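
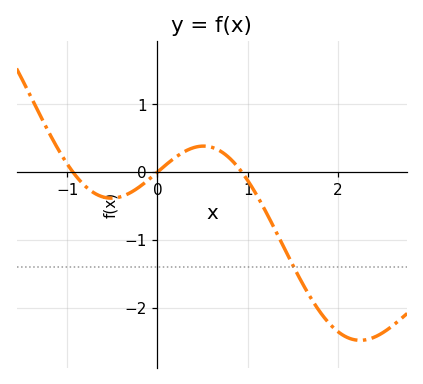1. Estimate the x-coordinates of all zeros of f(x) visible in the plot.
-0.9, 0, 0.9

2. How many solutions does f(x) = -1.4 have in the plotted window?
1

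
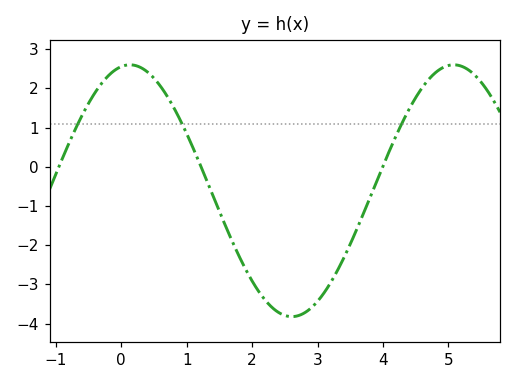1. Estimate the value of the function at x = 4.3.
1.1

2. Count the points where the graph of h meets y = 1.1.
3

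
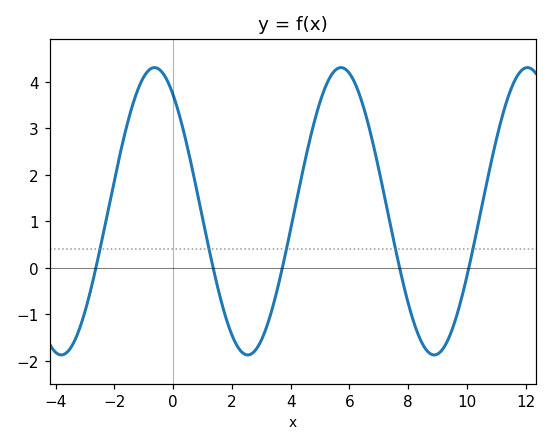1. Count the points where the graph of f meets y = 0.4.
5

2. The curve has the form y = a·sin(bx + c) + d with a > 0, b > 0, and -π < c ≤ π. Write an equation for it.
y = 3.09sin(0.99x + 2.2) + 1.22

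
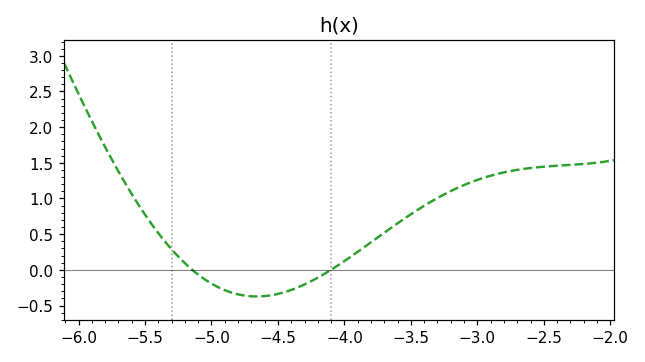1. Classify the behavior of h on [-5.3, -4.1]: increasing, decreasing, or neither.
neither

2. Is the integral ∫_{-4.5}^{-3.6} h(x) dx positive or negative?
positive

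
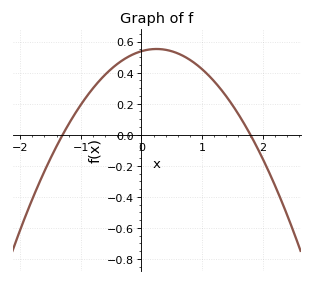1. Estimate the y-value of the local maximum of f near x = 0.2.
0.56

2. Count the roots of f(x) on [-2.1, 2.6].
2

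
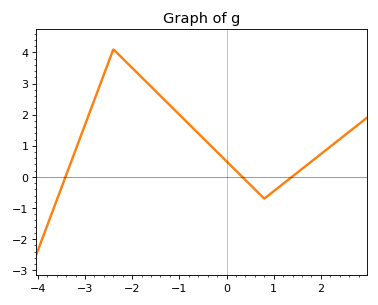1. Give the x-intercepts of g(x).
-3.4, 0.3, 1.4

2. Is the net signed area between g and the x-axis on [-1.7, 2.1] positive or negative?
positive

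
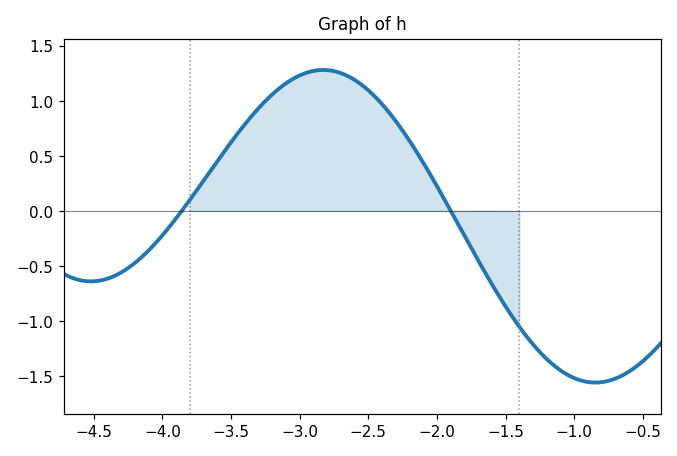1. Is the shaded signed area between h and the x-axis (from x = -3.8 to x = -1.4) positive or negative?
positive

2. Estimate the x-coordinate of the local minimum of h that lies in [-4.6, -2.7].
-4.5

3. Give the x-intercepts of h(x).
-3.9, -1.9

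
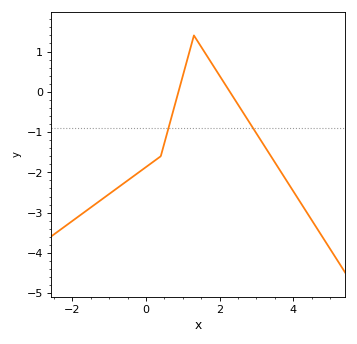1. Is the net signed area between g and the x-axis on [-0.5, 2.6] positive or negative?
negative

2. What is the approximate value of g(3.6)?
-1.9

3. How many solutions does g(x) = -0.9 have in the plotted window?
2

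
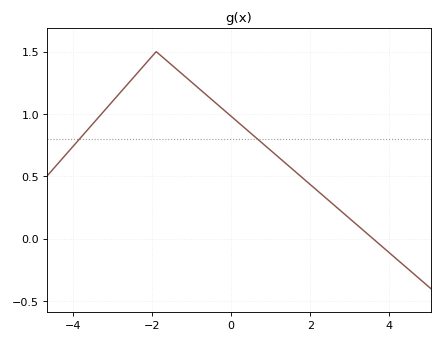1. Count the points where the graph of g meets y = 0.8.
2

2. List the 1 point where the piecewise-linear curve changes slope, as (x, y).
(-1.9, 1.5)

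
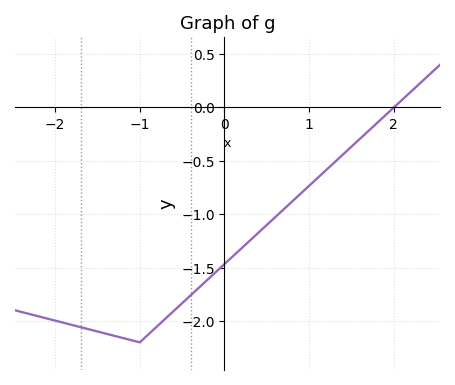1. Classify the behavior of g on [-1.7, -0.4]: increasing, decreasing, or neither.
neither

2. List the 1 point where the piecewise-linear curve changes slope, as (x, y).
(-1, -2.2)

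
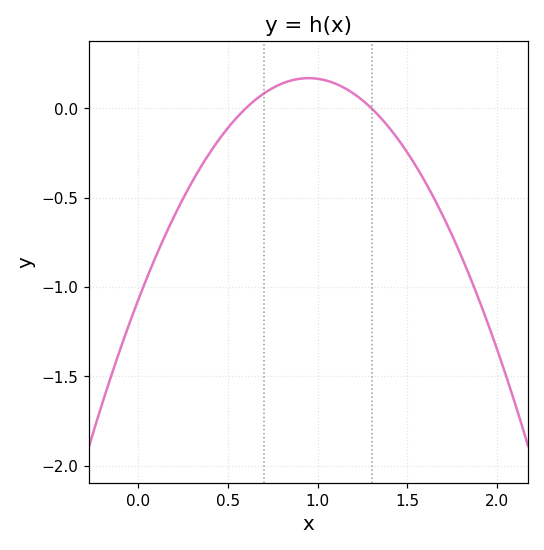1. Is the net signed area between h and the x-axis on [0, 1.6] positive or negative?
negative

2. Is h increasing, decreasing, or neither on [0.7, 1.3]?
neither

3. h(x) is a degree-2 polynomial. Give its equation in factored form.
y = -1.38(x - 0.6)(x - 1.3)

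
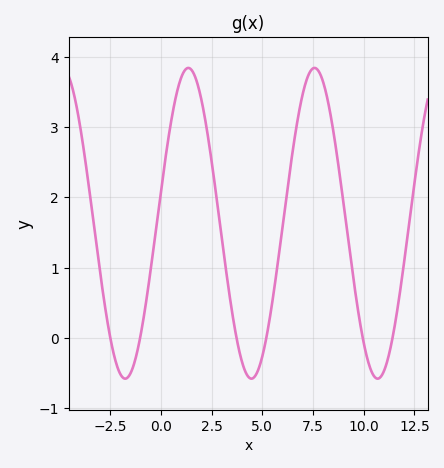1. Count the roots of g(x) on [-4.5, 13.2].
6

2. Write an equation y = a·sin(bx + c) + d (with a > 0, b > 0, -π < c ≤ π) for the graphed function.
y = 2.21sin(1.01x + 0.202) + 1.63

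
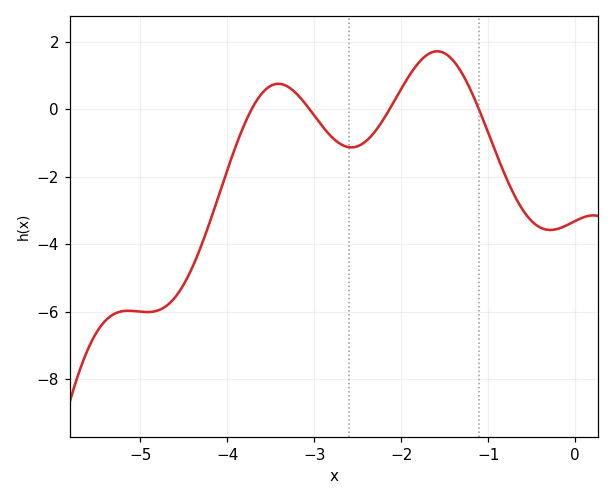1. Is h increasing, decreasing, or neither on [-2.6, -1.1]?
neither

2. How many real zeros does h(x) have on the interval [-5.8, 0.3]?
4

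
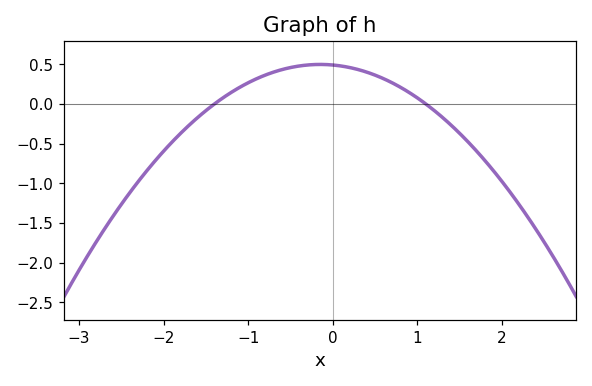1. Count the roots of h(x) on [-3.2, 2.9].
2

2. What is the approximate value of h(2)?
-1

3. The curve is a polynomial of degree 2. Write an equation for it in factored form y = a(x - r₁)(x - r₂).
y = -0.32(x + 1.4)(x - 1.1)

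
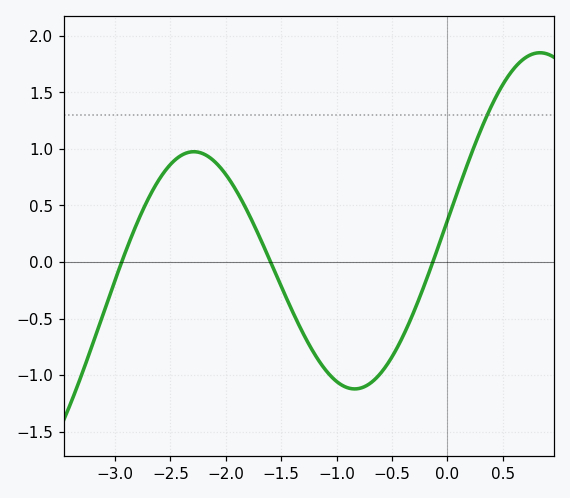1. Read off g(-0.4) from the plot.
-0.65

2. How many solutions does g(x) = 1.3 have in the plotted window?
1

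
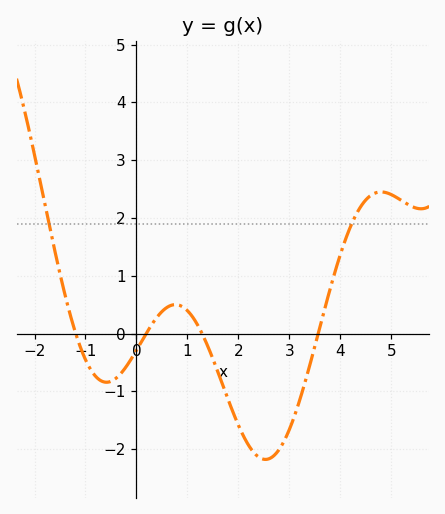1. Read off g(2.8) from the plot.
-2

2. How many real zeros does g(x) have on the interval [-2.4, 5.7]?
4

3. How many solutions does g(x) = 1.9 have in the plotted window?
2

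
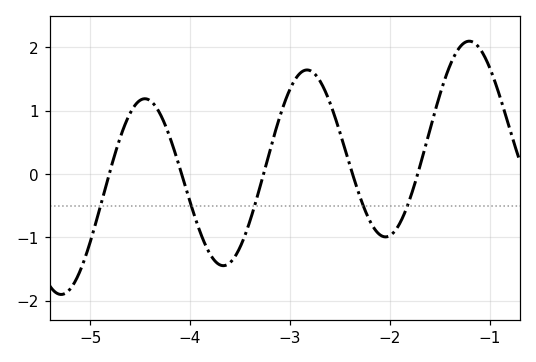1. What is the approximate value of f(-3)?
1.34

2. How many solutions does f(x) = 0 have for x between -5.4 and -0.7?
5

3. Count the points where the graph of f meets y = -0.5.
5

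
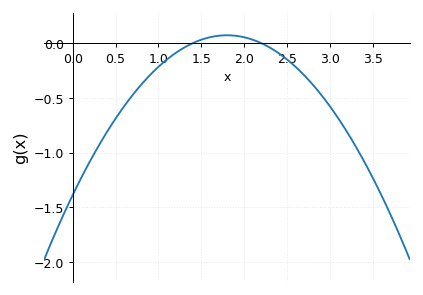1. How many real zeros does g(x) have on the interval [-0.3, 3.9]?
2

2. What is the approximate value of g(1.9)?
0.05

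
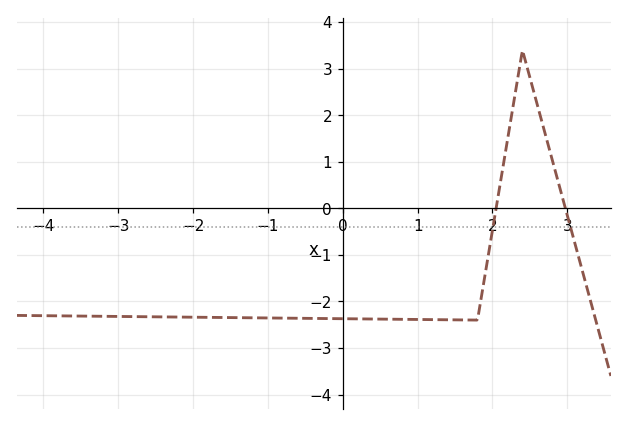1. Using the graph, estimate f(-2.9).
-2.3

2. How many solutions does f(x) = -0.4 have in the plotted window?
2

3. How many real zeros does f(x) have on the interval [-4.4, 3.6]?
2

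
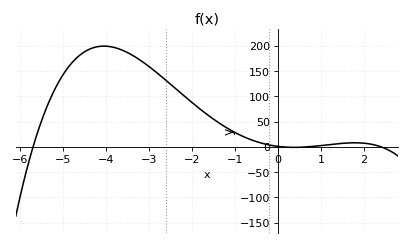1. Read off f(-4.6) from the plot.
182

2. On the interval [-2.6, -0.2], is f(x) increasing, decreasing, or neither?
decreasing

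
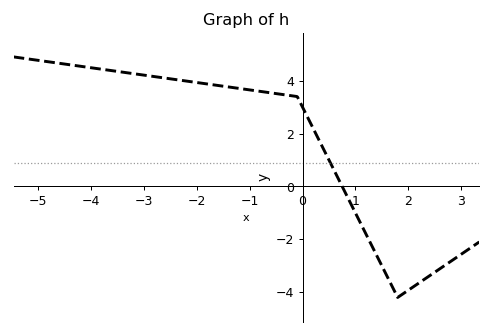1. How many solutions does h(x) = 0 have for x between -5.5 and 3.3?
1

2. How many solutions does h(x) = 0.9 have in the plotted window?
1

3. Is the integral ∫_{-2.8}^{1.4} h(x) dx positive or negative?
positive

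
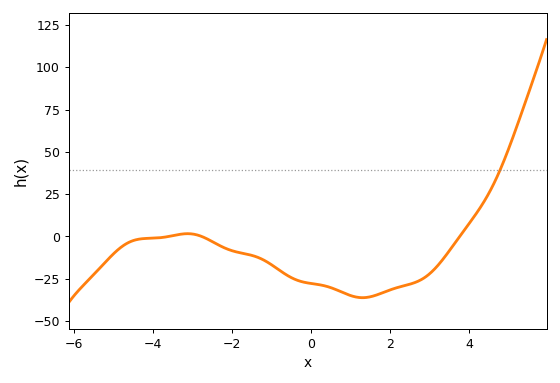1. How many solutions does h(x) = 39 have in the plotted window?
1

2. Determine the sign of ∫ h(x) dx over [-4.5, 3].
negative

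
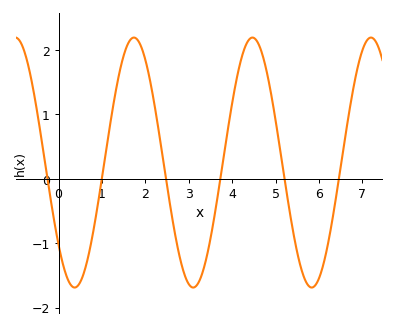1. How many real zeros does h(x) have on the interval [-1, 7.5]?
6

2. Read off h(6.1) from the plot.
-1.3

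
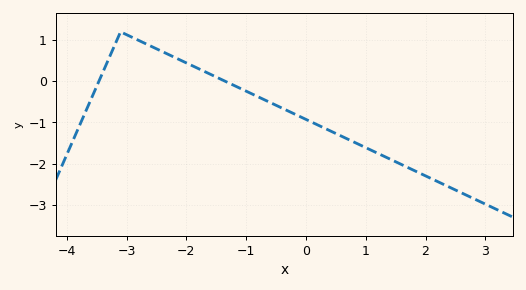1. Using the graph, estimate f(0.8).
-1.47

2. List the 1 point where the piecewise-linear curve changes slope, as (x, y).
(-3.1, 1.2)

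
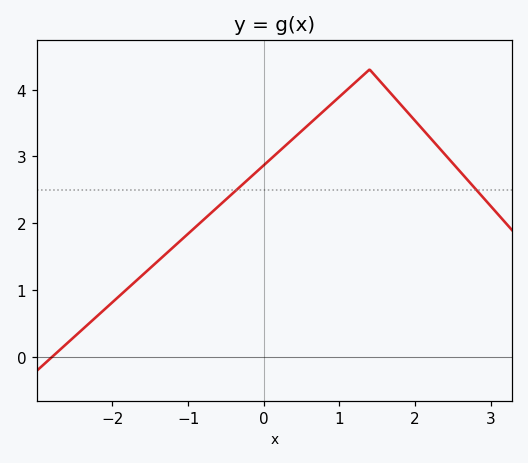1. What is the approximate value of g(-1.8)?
1.03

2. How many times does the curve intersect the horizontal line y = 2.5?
2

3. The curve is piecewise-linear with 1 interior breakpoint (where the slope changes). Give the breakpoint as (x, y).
(1.4, 4.3)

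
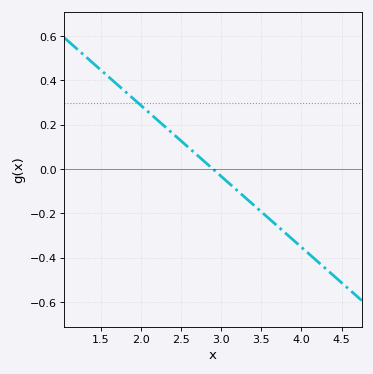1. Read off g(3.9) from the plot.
-0.32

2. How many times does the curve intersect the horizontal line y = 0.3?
1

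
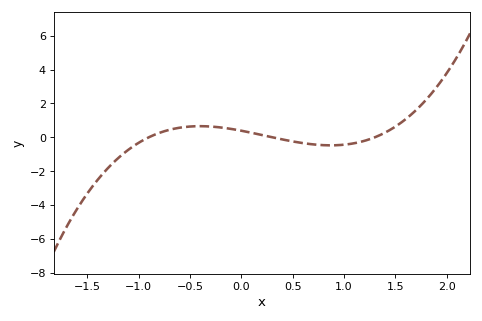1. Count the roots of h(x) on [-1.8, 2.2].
3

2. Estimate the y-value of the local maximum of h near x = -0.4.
0.655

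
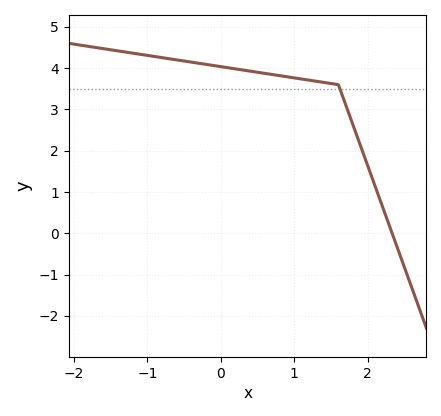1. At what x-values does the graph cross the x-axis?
2.33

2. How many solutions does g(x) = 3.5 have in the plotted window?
1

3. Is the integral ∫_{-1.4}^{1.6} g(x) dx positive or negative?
positive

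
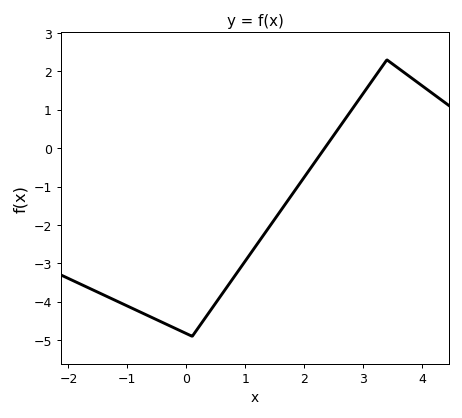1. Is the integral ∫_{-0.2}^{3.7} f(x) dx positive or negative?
negative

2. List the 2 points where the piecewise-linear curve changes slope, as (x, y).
(0.1, -4.9); (3.4, 2.3)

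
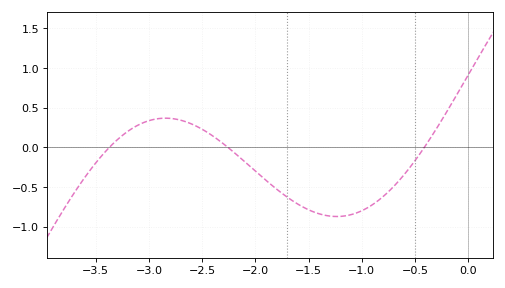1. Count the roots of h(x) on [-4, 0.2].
3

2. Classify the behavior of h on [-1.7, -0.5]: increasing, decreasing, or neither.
neither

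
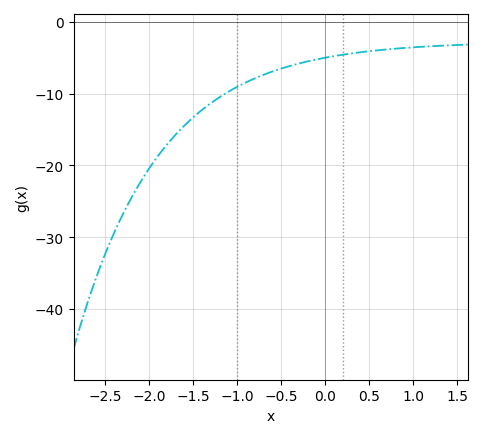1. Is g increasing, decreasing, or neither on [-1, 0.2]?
increasing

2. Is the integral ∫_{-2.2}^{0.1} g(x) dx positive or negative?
negative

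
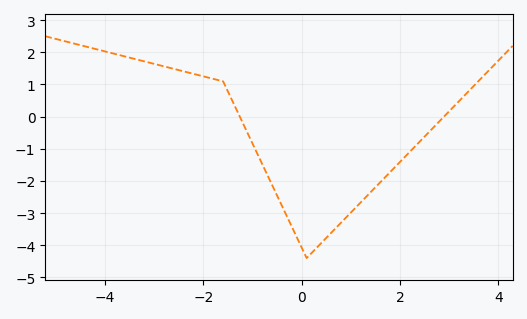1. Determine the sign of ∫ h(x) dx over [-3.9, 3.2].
negative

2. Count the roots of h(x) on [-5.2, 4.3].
2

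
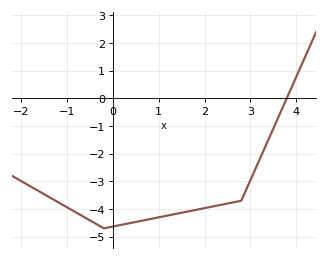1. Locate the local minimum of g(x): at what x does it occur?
-0.2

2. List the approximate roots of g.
3.8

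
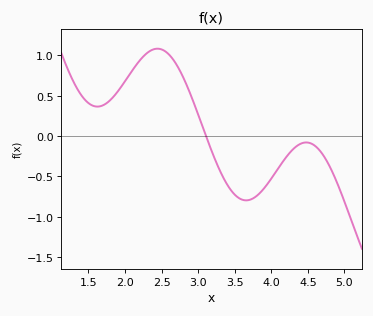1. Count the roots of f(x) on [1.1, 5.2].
1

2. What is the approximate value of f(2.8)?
0.718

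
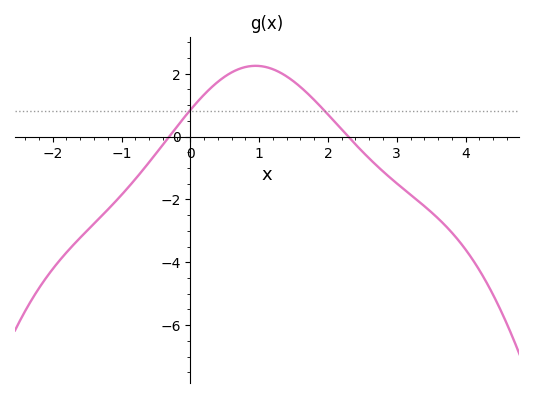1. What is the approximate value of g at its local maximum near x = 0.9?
2.2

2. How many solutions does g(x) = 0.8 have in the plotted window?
2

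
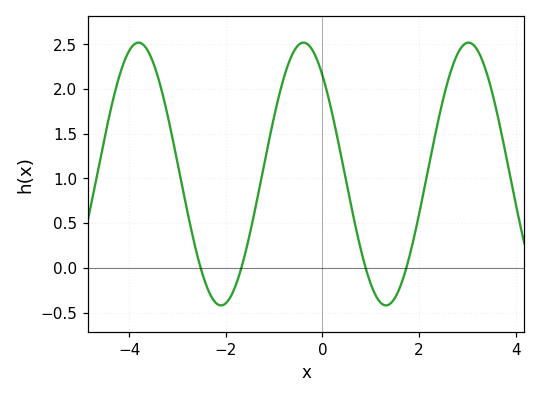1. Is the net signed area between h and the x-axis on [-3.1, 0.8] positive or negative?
positive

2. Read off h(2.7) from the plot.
2.27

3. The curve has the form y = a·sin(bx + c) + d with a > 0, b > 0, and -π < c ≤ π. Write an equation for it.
y = 1.47sin(1.84x + 2.29) + 1.05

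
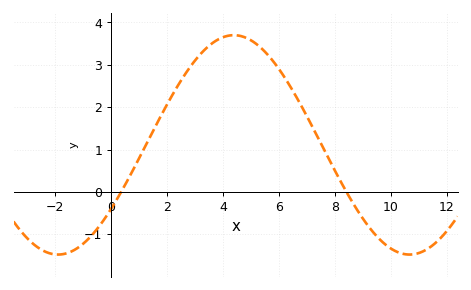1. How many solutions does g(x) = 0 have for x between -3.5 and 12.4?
2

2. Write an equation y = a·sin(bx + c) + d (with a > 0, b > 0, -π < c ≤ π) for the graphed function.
y = 2.59sin(0.5x - 0.62) + 1.11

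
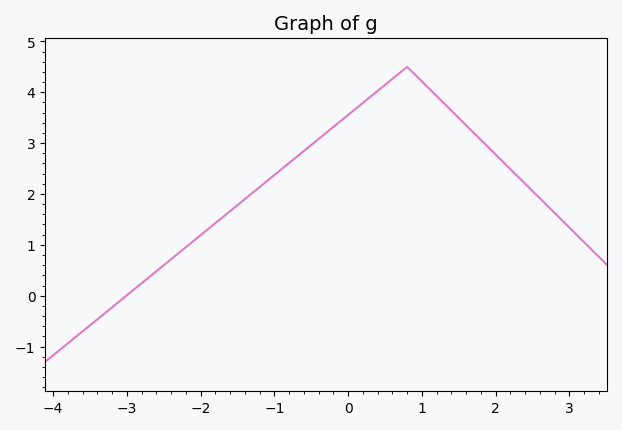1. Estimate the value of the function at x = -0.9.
2.5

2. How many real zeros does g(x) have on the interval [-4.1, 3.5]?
1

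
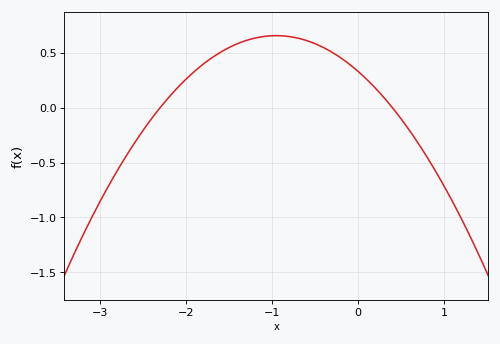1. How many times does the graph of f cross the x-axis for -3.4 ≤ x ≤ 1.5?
2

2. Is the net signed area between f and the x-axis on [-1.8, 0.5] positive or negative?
positive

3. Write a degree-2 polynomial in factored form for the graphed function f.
y = -0.36(x + 2.3)(x - 0.4)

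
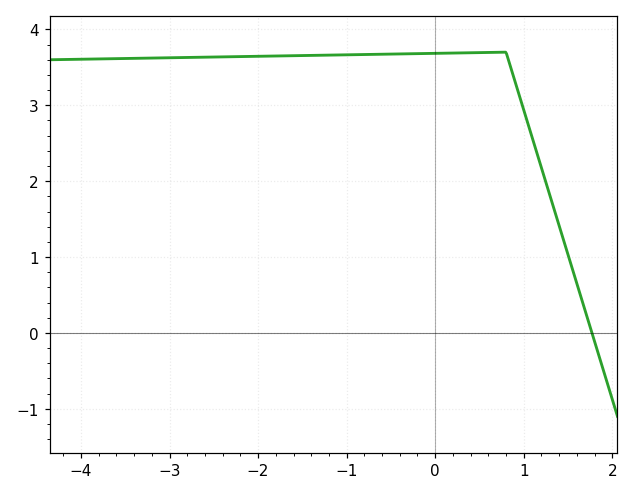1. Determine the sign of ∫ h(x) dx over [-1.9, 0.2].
positive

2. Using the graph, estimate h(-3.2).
3.6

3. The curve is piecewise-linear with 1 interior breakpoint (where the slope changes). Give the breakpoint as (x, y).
(0.8, 3.7)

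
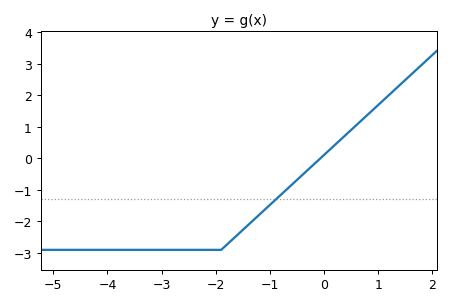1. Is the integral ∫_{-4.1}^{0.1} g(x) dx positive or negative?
negative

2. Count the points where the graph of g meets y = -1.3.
1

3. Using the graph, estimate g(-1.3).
-2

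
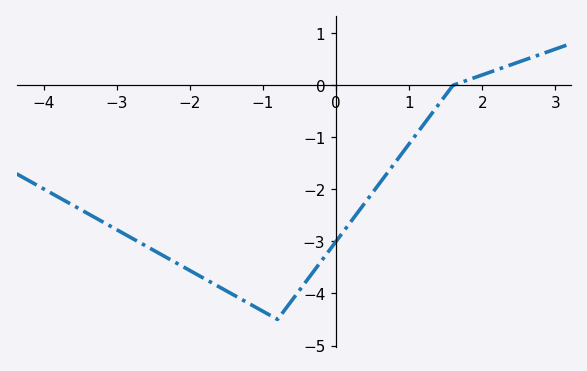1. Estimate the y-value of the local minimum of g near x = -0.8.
-4.5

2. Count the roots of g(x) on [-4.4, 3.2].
1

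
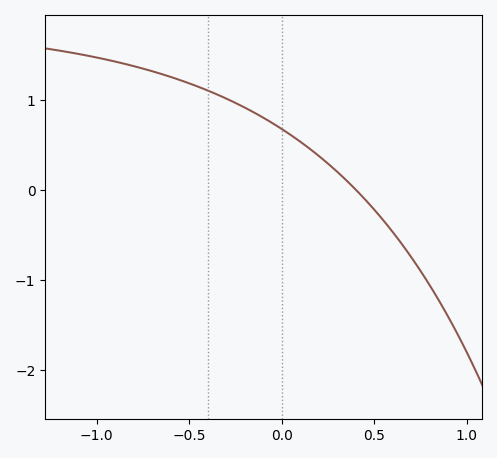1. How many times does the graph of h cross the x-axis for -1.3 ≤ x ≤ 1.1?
1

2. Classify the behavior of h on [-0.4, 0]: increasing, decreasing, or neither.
decreasing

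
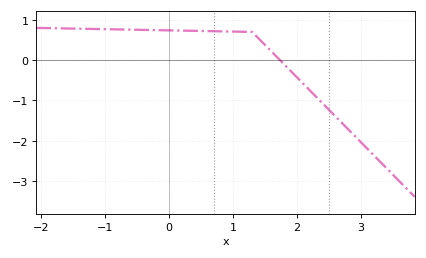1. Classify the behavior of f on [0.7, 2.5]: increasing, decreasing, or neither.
decreasing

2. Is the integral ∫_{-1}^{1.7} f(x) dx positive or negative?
positive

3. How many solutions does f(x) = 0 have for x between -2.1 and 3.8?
1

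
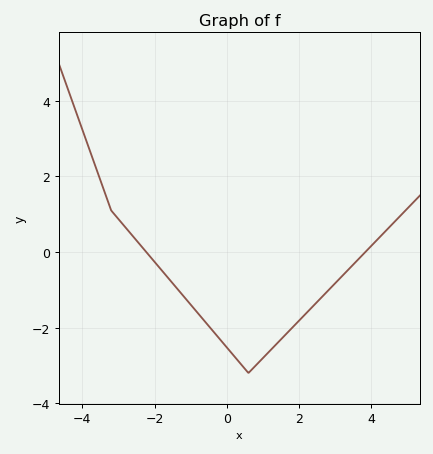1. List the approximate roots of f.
-2.23, 3.84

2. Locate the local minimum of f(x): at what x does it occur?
0.598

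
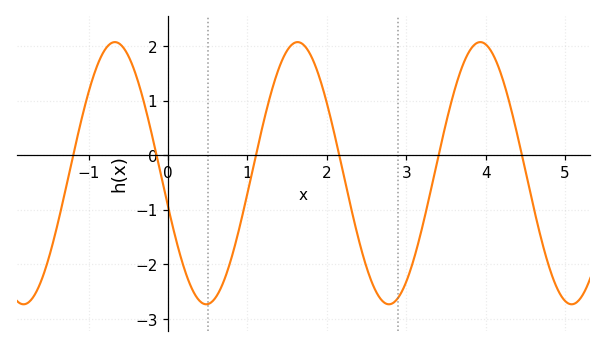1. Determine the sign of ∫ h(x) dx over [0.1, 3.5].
negative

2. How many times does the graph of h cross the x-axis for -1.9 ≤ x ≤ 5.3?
6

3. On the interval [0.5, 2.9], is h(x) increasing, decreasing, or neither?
neither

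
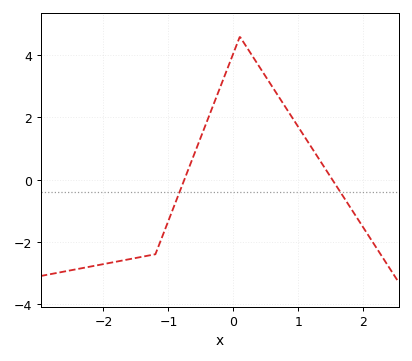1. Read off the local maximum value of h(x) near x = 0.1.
4.6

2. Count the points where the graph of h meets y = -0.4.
2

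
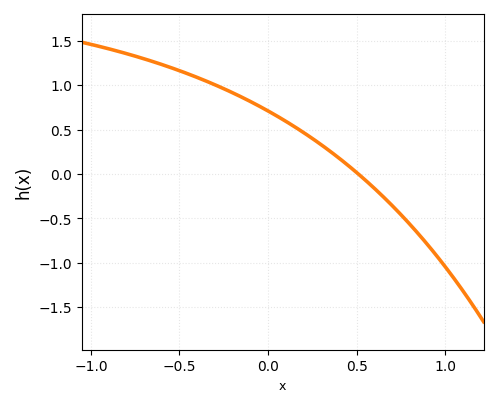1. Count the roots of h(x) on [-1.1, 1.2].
1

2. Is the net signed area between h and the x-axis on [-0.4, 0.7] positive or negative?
positive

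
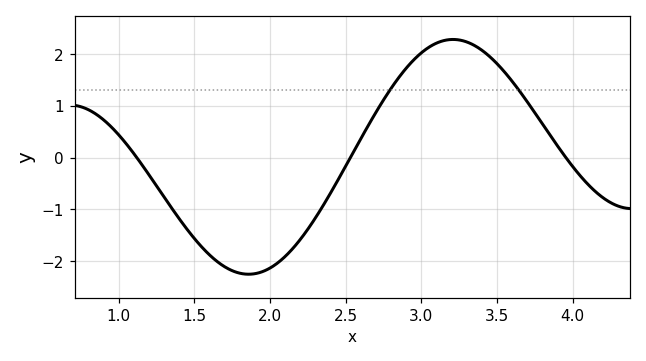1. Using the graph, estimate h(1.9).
-2.24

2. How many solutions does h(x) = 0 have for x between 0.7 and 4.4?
3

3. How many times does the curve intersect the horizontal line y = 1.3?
2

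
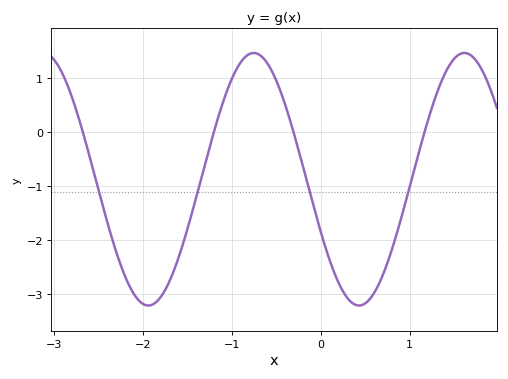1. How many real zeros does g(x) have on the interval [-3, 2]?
4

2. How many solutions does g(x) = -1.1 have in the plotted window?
4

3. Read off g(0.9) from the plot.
-1.62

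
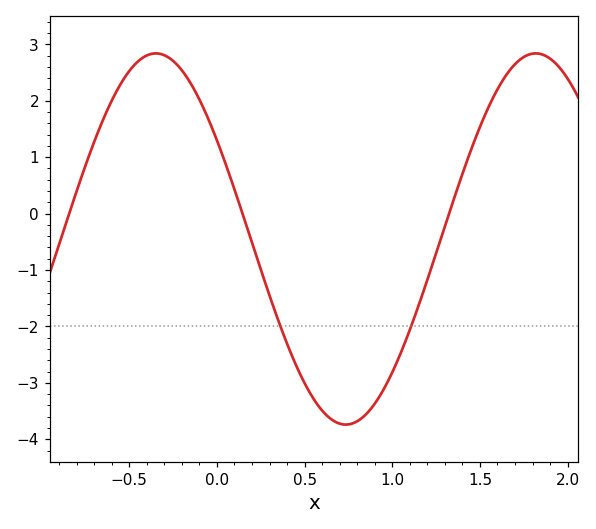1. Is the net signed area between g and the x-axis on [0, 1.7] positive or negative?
negative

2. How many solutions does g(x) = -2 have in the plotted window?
2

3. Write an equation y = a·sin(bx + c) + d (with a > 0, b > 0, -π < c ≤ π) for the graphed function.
y = 3.29sin(2.9x + 2.6) - 0.45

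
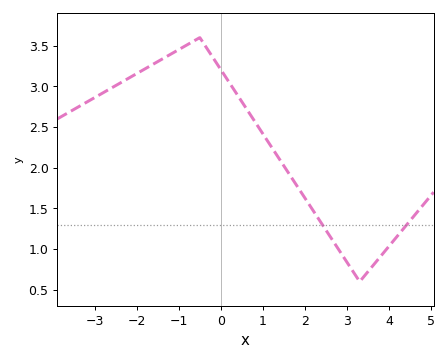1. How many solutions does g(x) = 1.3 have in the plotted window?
2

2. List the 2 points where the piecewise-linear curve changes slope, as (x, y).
(-0.5, 3.6); (3.3, 0.6)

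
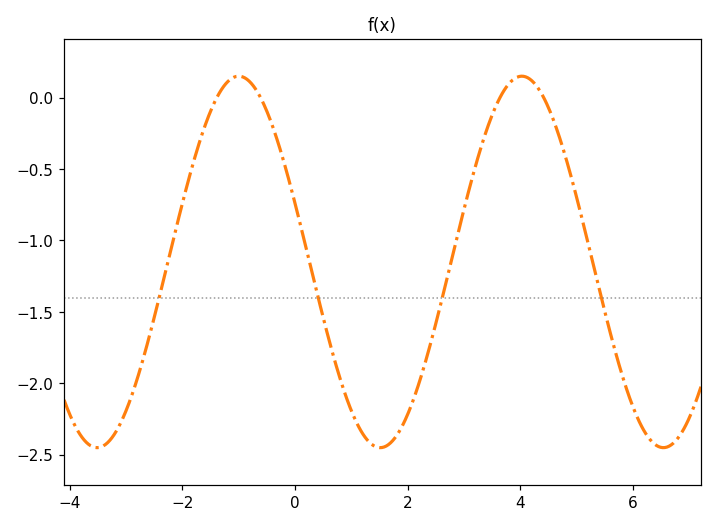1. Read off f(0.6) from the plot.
-1.69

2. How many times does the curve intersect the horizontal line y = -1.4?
4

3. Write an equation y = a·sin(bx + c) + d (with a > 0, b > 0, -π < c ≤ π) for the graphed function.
y = 1.3sin(1.25x + 2.82) - 1.15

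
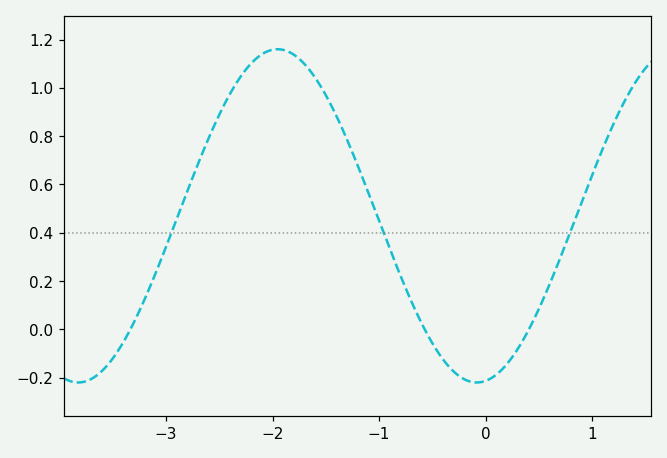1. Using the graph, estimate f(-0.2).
-0.2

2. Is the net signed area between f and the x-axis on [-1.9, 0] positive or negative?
positive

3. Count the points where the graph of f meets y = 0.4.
3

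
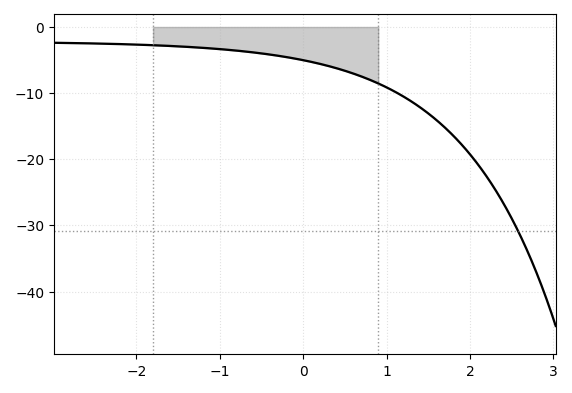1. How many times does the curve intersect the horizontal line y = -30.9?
1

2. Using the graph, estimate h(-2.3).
-2.56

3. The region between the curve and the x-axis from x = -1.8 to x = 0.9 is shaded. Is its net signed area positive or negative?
negative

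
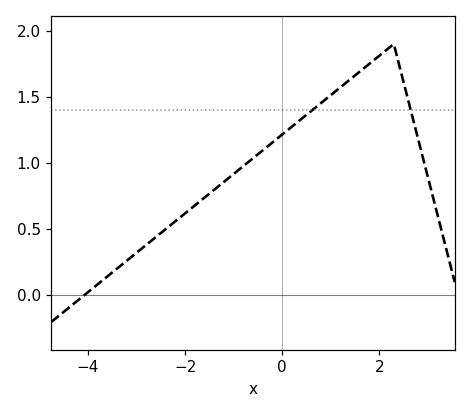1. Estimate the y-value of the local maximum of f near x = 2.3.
1.9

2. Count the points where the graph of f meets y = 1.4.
2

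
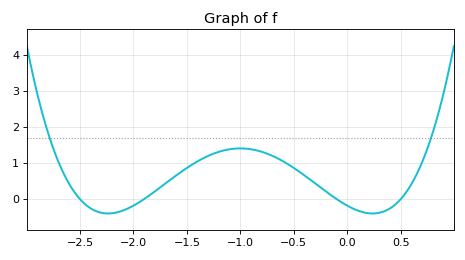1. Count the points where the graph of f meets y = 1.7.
2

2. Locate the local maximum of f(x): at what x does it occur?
-1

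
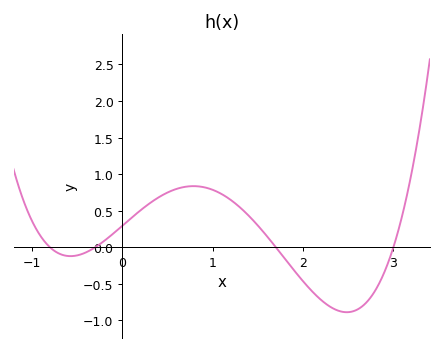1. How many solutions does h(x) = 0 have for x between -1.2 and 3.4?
4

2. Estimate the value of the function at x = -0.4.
-0.069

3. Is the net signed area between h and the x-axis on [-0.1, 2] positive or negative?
positive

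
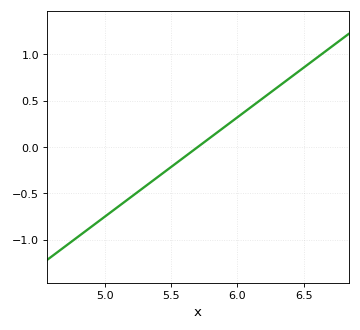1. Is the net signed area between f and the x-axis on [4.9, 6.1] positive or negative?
negative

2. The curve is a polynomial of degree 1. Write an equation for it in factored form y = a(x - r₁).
y = 1.07(x - 5.7)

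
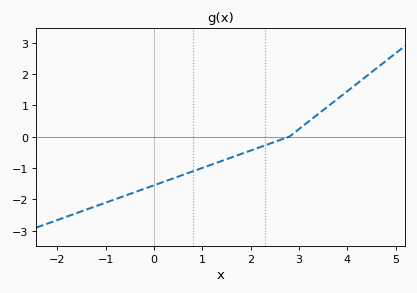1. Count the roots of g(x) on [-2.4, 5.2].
1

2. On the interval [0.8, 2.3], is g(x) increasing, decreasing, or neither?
increasing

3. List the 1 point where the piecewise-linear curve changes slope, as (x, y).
(2.8, 0)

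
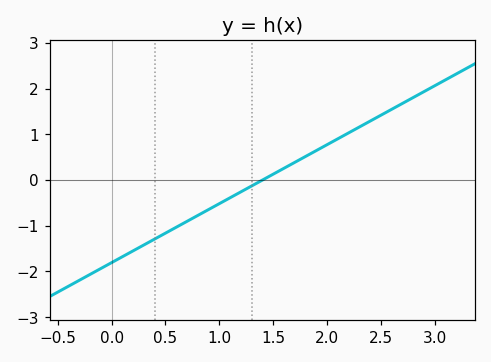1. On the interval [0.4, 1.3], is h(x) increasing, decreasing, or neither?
increasing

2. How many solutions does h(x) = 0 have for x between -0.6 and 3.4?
1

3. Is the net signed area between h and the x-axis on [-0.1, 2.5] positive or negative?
negative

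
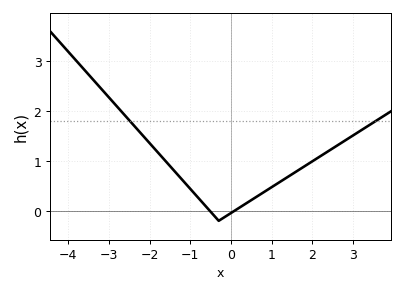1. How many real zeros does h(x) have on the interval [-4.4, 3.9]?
2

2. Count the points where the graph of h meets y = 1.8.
2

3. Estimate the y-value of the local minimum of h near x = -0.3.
-0.2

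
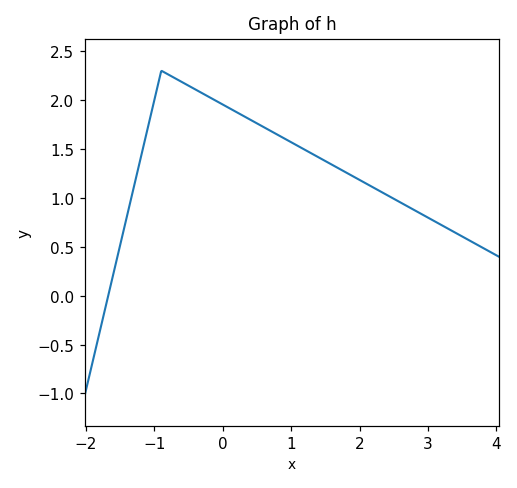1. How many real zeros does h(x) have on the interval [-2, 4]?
1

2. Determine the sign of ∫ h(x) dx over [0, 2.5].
positive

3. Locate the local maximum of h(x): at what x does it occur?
-0.898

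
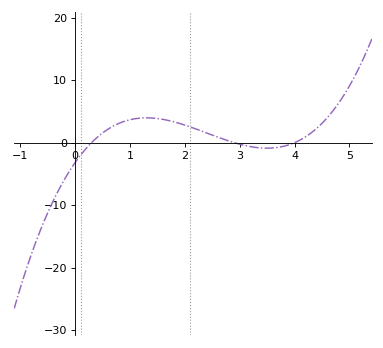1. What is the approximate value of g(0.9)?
3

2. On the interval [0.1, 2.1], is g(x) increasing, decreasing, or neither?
neither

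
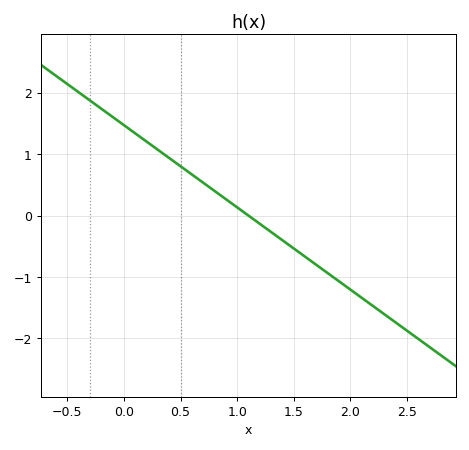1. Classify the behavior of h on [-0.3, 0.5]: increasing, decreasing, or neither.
decreasing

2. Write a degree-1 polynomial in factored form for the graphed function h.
y = -1.34(x - 1.1)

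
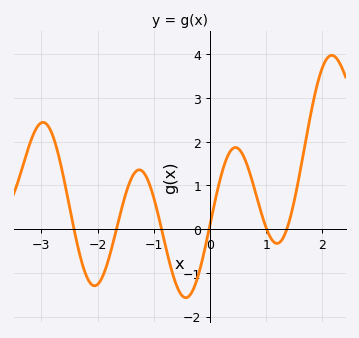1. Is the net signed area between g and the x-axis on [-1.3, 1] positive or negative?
positive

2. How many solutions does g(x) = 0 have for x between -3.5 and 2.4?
6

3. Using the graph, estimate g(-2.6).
1.15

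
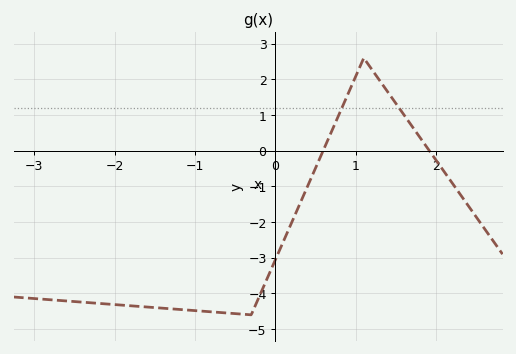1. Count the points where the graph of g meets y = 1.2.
2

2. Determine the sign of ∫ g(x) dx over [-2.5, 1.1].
negative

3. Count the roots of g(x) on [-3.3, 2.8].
2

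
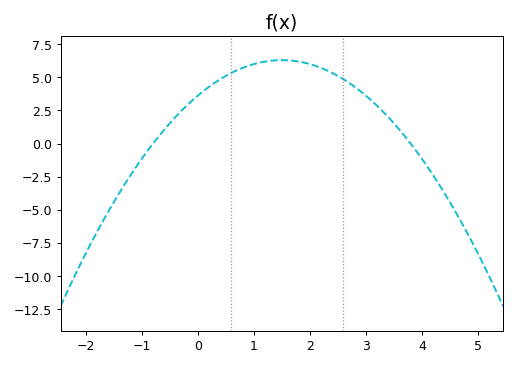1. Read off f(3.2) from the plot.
2.86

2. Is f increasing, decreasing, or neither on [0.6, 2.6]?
neither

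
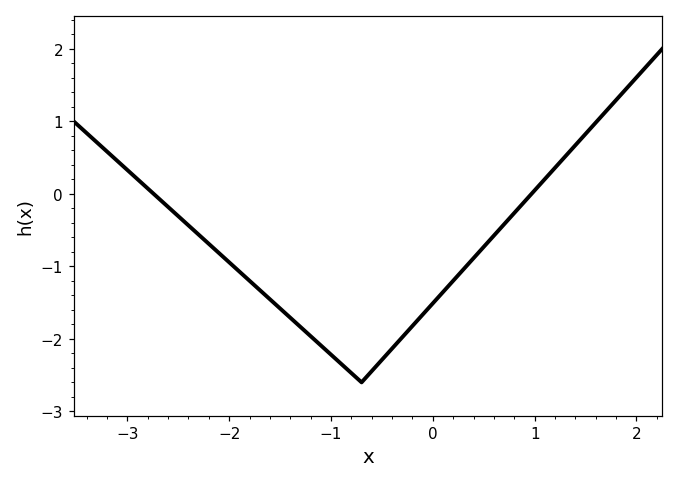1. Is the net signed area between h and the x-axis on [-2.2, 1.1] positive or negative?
negative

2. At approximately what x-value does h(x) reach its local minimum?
-0.7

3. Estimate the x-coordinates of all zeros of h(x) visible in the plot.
-2.74, 0.968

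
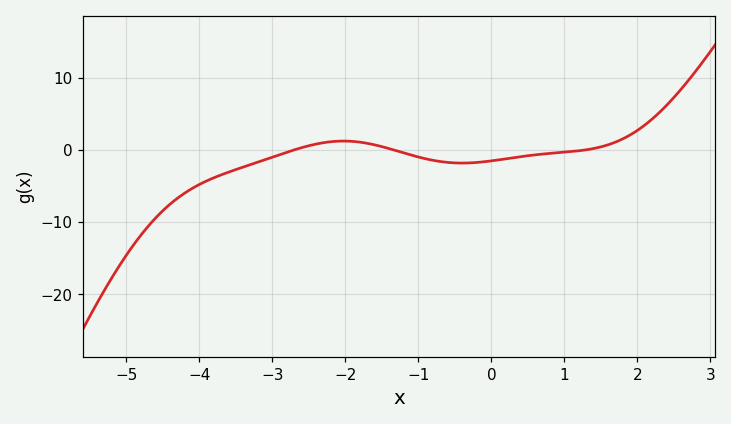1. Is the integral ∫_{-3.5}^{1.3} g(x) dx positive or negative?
negative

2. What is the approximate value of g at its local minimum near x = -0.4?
-2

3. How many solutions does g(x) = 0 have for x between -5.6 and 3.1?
3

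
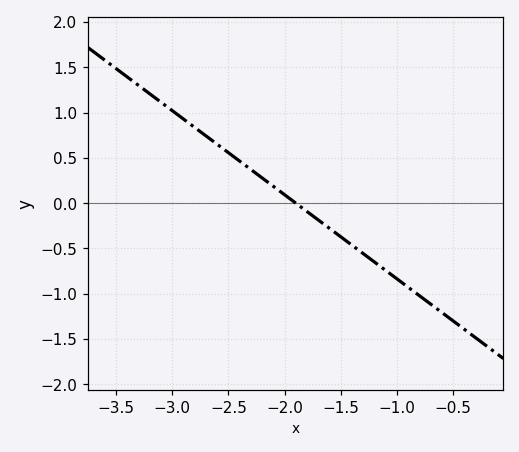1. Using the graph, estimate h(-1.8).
-0.093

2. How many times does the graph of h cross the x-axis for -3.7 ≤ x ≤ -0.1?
1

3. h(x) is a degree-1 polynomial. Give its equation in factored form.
y = -0.93(x + 1.9)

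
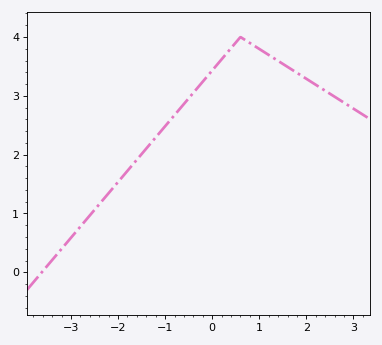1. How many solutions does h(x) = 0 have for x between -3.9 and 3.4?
1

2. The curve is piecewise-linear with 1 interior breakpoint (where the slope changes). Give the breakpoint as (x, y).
(0.6, 4)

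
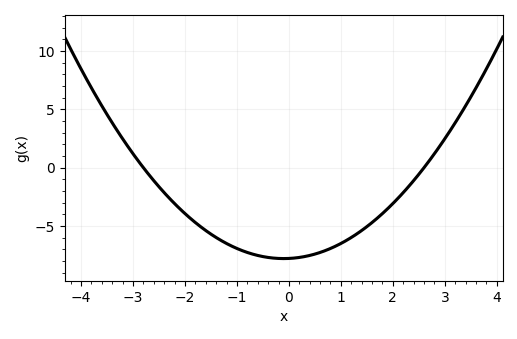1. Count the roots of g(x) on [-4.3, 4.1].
2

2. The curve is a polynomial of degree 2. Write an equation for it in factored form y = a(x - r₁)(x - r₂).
y = 1.07(x + 2.8)(x - 2.6)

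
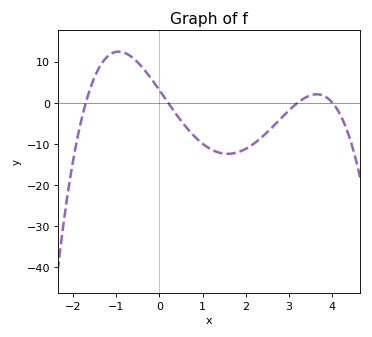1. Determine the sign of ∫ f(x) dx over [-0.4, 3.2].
negative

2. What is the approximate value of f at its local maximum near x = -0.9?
12.4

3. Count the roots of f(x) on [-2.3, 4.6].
4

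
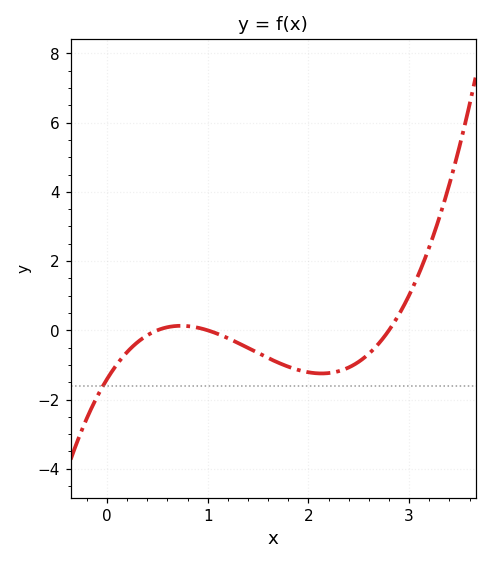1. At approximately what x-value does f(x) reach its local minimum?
2.13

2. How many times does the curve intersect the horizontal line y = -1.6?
1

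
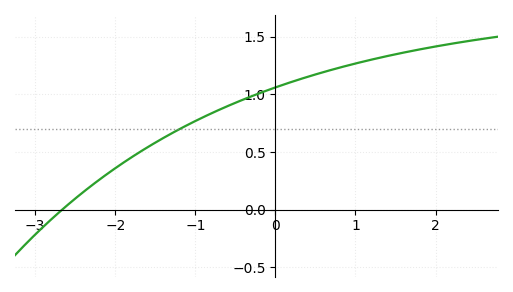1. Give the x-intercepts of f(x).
-2.7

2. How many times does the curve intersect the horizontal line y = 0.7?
1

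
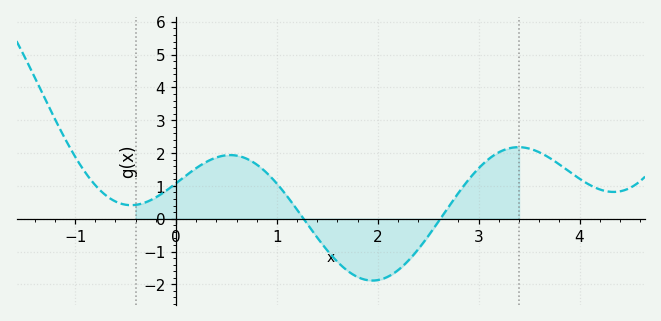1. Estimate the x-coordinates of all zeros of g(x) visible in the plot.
1.3, 2.6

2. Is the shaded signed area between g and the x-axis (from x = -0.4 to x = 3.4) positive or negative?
positive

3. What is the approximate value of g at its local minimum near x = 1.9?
-1.9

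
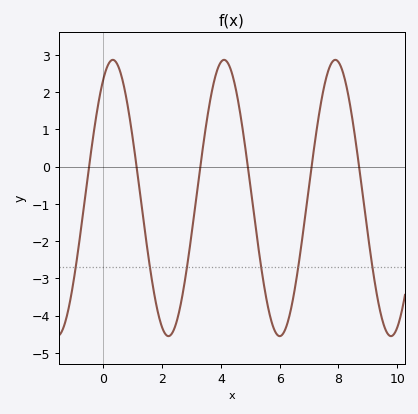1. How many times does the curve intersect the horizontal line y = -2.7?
6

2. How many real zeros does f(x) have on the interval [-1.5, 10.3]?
6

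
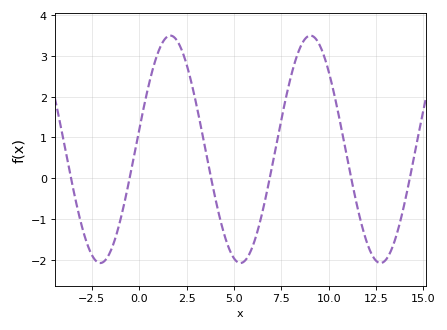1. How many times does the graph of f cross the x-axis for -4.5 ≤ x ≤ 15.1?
6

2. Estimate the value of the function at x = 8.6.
3.3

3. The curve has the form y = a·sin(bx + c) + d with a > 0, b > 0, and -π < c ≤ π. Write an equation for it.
y = 2.79sin(0.85x + 0.17) + 0.71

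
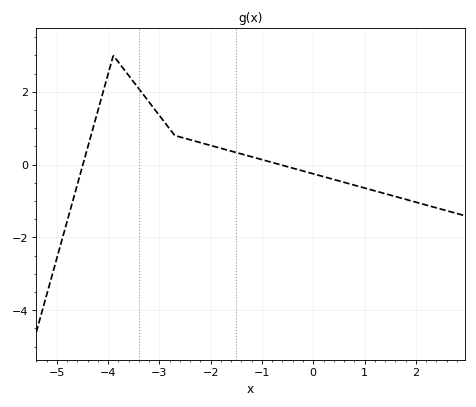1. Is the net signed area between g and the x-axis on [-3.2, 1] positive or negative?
positive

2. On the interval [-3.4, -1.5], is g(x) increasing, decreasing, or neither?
decreasing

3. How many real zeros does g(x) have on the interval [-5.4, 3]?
2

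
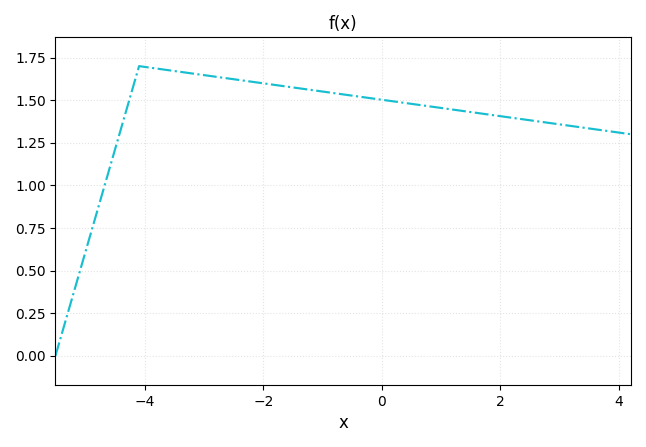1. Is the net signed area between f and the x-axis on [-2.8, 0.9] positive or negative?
positive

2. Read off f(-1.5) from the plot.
1.57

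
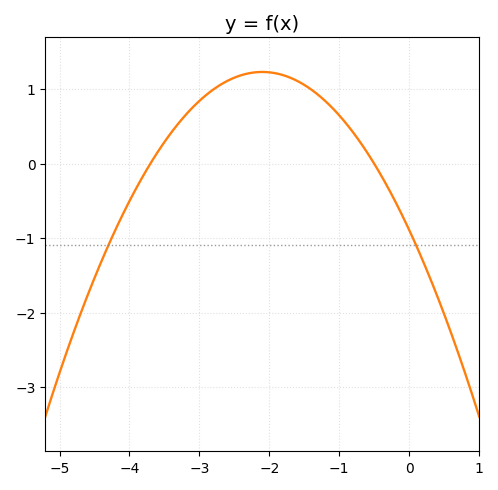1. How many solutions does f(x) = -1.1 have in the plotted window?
2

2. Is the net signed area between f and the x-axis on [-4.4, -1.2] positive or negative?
positive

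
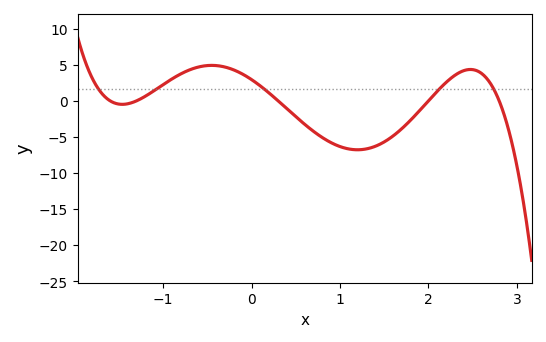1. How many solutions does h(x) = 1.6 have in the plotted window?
5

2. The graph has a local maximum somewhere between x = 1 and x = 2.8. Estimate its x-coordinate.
2.47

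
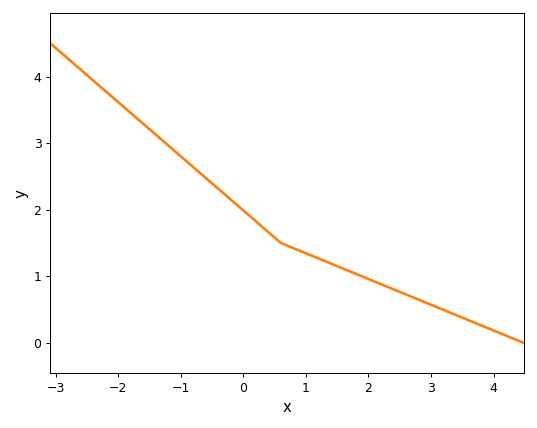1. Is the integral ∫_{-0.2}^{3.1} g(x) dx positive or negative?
positive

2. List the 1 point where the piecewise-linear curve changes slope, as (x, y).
(0.6, 1.5)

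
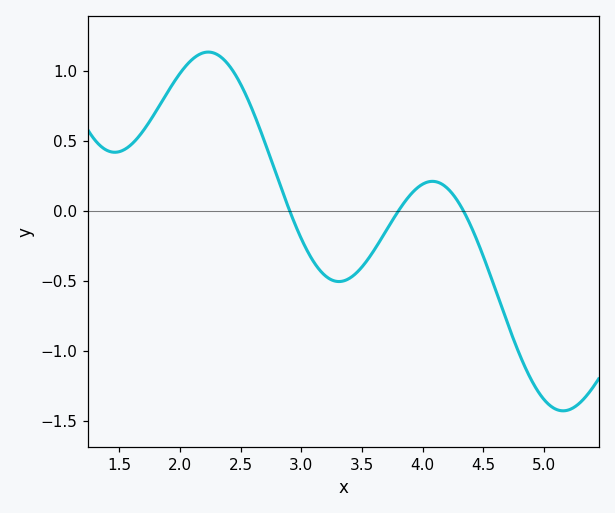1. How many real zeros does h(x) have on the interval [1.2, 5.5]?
3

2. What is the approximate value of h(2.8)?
0.246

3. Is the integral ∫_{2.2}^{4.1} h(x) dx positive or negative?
positive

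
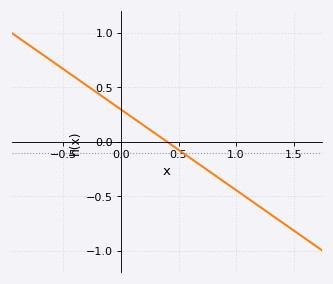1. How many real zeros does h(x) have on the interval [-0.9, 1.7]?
1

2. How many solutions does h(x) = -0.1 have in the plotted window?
1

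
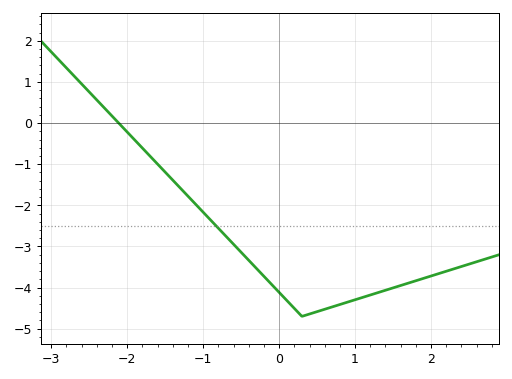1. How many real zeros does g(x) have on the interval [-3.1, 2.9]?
1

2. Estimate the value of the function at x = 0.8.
-4.4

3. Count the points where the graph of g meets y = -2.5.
1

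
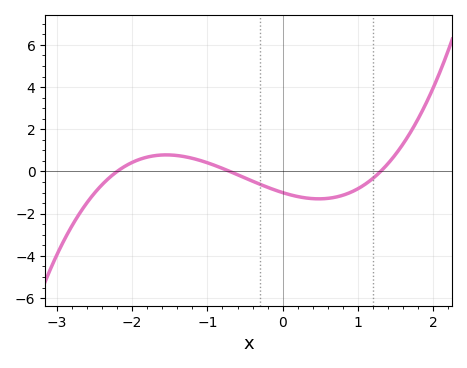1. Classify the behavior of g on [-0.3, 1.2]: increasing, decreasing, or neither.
neither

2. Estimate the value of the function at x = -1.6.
0.783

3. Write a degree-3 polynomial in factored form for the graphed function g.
y = 0.5(x + 2.2)(x + 0.7)(x - 1.3)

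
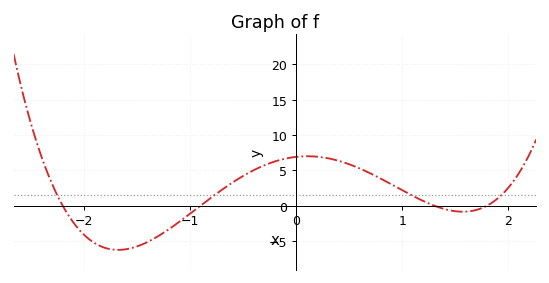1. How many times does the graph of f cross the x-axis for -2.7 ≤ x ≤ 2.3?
4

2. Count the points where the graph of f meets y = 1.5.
4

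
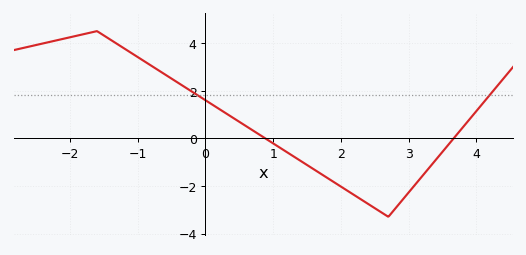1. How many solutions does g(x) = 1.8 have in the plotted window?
2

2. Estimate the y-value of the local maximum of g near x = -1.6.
4.4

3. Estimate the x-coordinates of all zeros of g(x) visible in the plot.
0.9, 3.7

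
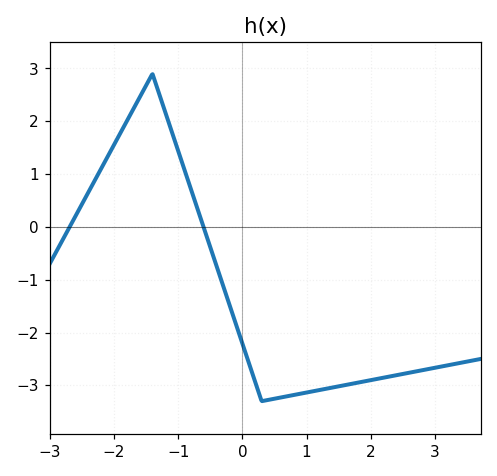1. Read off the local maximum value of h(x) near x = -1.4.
2.9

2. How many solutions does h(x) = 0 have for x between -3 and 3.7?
2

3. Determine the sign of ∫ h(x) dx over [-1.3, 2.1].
negative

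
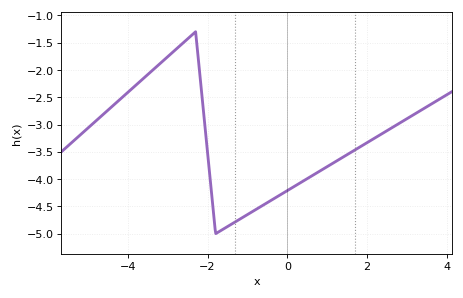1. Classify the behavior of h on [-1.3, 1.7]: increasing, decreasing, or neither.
increasing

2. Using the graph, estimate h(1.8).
-3.42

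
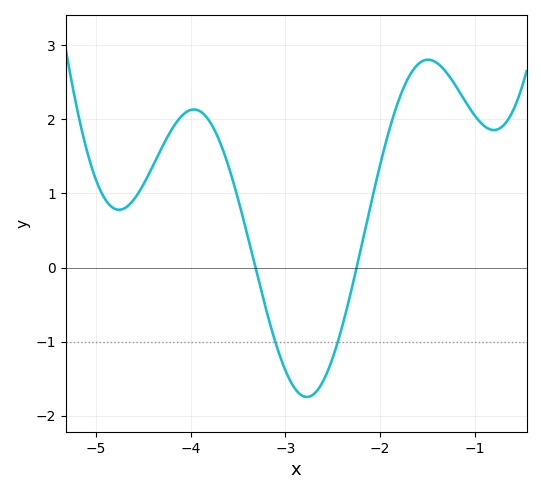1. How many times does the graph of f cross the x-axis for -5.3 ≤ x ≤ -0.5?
2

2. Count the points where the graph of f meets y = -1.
2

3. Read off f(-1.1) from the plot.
2.2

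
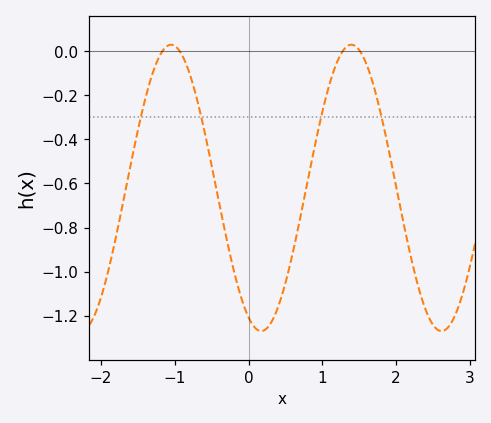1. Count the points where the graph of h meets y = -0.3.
4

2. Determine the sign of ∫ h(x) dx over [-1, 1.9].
negative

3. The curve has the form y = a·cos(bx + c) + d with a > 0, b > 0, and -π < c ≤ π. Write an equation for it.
y = 0.65cos(2.6x + 2.7) - 0.62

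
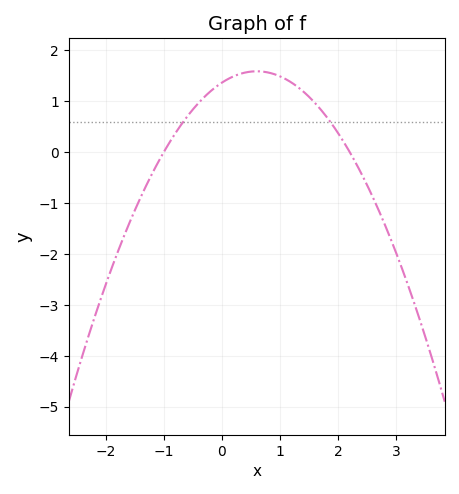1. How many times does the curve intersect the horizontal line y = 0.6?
2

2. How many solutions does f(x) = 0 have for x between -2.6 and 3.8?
2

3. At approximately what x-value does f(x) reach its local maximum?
0.6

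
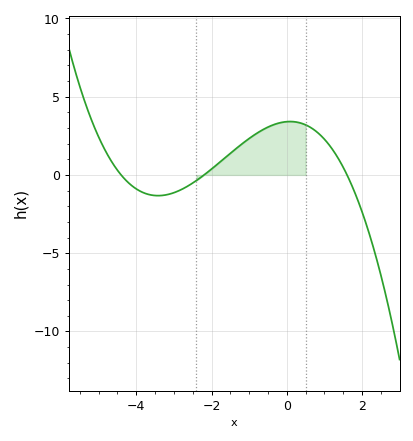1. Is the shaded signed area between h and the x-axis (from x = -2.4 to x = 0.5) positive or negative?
positive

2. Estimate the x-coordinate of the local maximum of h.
0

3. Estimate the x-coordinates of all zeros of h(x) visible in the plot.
-4.4, -2.2, 1.6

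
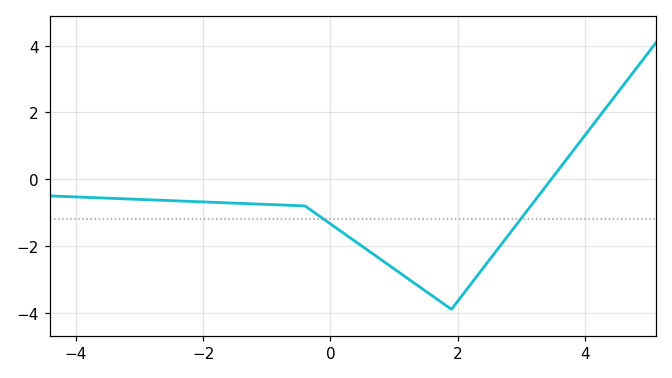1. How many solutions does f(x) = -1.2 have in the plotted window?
2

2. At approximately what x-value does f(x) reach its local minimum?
1.9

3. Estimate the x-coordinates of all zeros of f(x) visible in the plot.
3.47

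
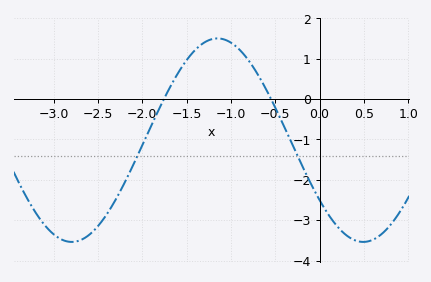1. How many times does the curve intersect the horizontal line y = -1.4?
2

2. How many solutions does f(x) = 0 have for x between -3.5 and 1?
2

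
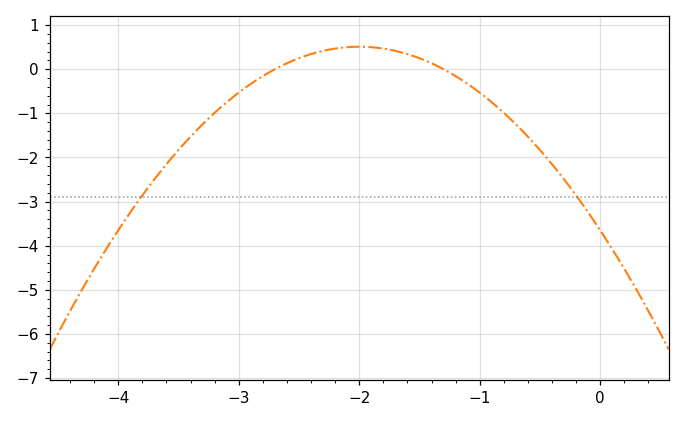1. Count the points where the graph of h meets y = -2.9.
2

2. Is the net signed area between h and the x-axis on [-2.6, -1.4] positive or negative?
positive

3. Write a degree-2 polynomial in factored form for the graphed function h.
y = -1.04(x + 2.7)(x + 1.3)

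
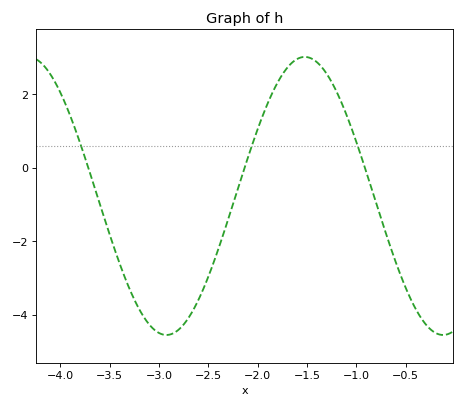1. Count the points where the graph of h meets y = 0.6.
3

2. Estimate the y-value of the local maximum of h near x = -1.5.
3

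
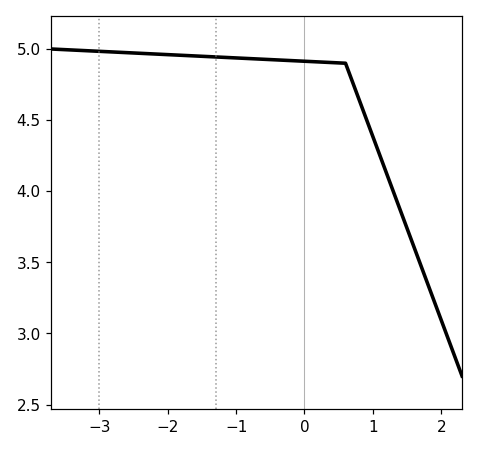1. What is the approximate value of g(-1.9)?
4.95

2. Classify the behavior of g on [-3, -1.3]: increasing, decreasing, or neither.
decreasing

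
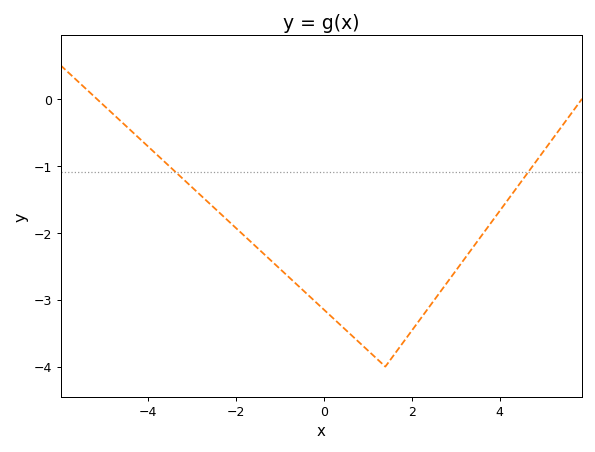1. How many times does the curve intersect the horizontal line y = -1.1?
2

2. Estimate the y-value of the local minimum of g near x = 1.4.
-4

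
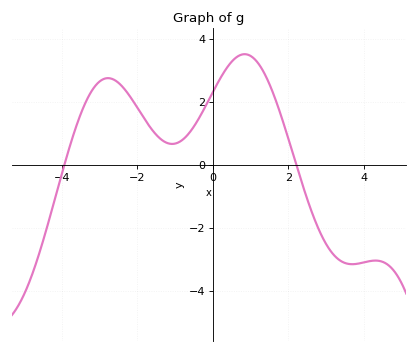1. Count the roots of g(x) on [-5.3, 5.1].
2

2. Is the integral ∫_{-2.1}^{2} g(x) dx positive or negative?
positive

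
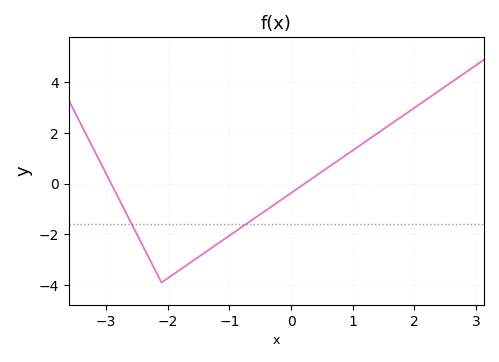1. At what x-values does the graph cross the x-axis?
-2.91, 0.22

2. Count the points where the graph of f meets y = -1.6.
2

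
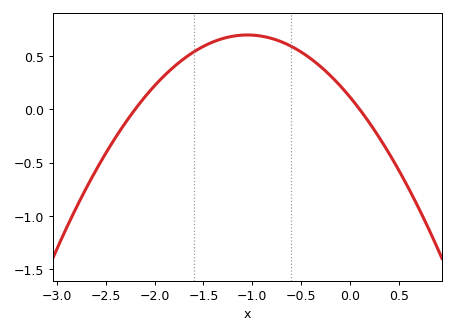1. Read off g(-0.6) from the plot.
0.594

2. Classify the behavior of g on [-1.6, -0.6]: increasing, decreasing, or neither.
neither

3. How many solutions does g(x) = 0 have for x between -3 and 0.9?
2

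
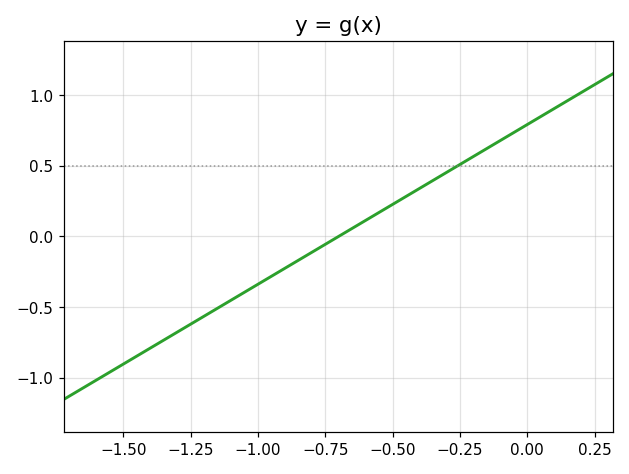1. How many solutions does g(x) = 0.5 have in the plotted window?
1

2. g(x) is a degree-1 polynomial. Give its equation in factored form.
y = 1.13(x + 0.7)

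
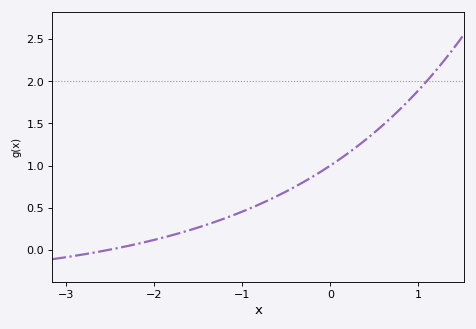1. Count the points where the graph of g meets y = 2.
1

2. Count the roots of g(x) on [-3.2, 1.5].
1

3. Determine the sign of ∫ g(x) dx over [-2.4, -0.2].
positive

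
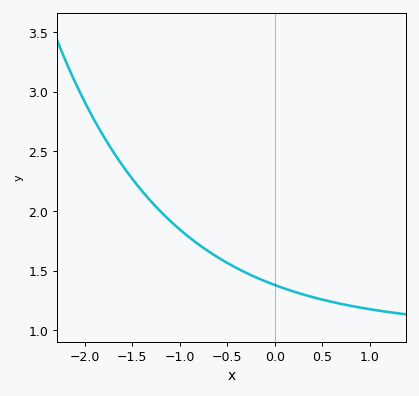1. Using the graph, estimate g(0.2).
1.32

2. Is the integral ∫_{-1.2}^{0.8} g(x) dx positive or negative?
positive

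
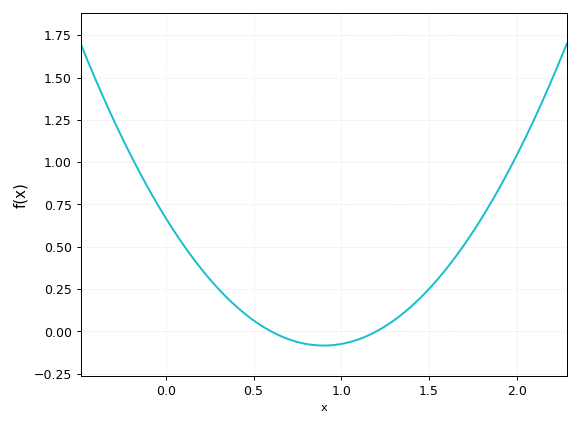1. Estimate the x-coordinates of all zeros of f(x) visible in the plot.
0.6, 1.2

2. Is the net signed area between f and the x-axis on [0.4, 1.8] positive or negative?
positive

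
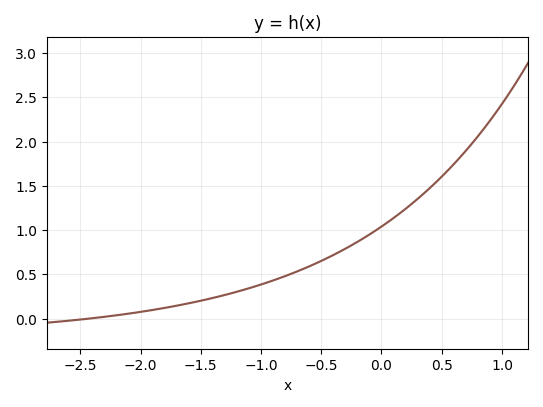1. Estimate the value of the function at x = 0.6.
1.75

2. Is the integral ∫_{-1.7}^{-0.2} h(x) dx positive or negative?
positive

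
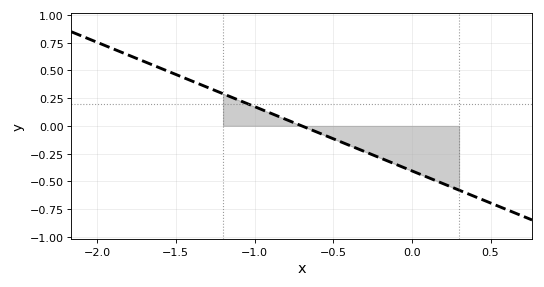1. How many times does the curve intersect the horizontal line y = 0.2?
1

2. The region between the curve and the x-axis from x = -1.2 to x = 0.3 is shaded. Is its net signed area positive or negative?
negative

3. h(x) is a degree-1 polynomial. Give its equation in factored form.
y = -0.58(x + 0.7)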